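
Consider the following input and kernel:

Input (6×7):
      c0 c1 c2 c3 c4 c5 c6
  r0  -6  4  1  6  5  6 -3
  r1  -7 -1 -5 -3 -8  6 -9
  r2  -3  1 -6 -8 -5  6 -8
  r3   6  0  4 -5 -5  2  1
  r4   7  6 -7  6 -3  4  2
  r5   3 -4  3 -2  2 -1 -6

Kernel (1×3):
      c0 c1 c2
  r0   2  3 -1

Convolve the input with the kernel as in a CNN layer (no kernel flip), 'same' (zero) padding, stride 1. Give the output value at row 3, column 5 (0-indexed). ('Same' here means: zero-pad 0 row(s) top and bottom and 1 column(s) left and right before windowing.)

The receptive field on the zero-padded input at this output position is [-5 2 1]. Elementwise product with the kernel and sum: -5·2 + 2·3 + 1·-1.

-5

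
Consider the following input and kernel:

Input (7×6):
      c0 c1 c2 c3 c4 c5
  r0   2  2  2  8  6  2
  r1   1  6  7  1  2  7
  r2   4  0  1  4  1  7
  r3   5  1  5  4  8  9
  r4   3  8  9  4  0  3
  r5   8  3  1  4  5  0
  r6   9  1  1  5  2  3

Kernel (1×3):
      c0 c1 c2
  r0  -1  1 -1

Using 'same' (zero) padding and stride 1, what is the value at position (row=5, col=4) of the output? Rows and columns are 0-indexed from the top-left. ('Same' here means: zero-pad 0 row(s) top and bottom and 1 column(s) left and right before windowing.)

1

The receptive field on the zero-padded input at this output position is [4 5 0]. Elementwise product with the kernel and sum: 4·-1 + 5·1 + 0·-1.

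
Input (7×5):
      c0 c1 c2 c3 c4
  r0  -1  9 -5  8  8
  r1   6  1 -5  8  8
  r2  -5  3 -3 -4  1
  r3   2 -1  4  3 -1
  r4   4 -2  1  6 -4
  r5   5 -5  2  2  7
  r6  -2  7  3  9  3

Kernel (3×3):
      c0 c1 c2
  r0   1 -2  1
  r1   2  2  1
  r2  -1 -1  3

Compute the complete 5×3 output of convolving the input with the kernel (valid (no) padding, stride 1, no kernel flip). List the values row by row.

-22 15 11
3 21 -36
-7 33 0
19 7 24
15 15 -3

Output[0,0]: The receptive field on the input at this output position is [-1 9 -5 / 6 1 -5 / -5 3 -3]. Elementwise product with the kernel and sum: -1·1 + 9·-2 + -5·1 + 6·2 + 1·2 + -5·1 + -5·-1 + 3·-1 + -3·3.
Output[0,1]: The receptive field on the input at this output position is [9 -5 8 / 1 -5 8 / 3 -3 -4]. Elementwise product with the kernel and sum: 9·1 + -5·-2 + 8·1 + 1·2 + -5·2 + 8·1 + 3·-1 + -3·-1 + -4·3.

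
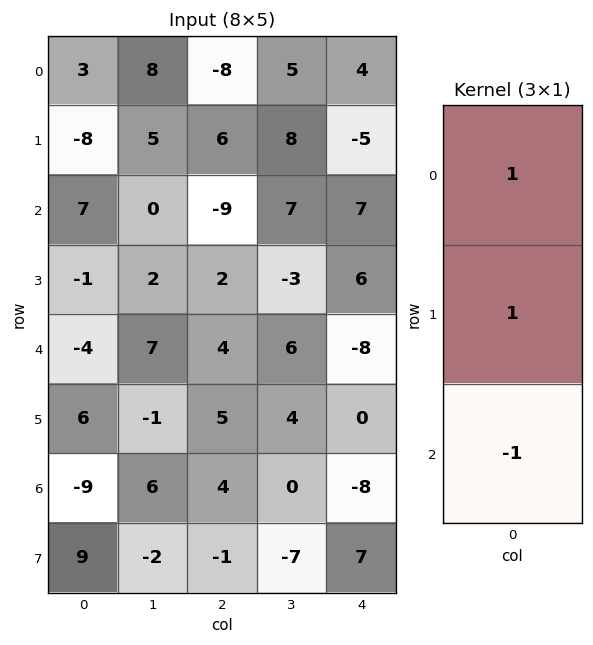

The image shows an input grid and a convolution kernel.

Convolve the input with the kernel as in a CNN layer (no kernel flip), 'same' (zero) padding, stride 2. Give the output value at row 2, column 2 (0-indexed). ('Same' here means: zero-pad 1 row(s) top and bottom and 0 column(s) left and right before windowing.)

The receptive field on the zero-padded input at this output position is [6 / -8 / 0]. Elementwise product with the kernel and sum: 6·1 + -8·1 + 0·-1.

-2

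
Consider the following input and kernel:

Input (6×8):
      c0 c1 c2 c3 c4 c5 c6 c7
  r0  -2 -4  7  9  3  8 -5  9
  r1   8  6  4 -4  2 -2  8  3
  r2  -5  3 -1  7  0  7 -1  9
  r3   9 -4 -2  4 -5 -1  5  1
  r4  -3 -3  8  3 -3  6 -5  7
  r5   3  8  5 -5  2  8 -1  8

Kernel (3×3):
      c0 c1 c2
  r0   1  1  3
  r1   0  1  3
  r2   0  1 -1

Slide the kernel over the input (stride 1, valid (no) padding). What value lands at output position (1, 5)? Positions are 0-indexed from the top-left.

45

The receptive field on the input at this output position is [-2 8 3 / 7 -1 9 / -1 5 1]. Elementwise product with the kernel and sum: -2·1 + 8·1 + 3·3 + -1·1 + 9·3 + 5·1 + 1·-1.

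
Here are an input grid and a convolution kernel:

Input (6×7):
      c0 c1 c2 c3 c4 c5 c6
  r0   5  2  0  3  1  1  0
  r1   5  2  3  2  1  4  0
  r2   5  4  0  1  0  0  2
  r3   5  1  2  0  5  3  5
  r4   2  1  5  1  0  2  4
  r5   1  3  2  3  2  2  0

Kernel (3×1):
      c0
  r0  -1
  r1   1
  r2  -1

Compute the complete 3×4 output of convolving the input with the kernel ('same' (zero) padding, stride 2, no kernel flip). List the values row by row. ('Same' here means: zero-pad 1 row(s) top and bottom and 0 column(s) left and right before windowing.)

0 -3 0 0
-5 -5 -6 -3
-4 1 -7 -1

Output[0,0]: The receptive field on the zero-padded input at this output position is [0 / 5 / 5]. Elementwise product with the kernel and sum: 0·-1 + 5·1 + 5·-1.
Output[0,1]: The receptive field on the zero-padded input at this output position is [0 / 0 / 3]. Elementwise product with the kernel and sum: 0·-1 + 0·1 + 3·-1.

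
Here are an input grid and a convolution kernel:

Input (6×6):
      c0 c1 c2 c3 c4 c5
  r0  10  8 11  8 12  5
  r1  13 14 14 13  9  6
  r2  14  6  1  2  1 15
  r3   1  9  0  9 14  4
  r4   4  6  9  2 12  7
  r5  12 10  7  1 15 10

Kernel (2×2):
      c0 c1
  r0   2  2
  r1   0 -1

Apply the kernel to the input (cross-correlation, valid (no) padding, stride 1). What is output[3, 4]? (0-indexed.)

29

The receptive field on the input at this output position is [14 4 / 12 7]. Elementwise product with the kernel and sum: 14·2 + 4·2 + 7·-1.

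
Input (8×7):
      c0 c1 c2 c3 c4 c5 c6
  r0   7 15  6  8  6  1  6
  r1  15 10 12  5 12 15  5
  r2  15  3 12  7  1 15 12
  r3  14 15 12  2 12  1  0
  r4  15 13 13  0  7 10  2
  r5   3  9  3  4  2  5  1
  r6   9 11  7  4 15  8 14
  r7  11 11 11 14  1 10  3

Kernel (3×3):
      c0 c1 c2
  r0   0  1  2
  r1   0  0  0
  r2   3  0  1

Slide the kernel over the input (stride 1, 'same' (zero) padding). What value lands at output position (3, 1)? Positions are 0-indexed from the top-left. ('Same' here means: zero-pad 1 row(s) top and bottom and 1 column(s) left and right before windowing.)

The receptive field on the zero-padded input at this output position is [15 3 12 / 14 15 12 / 15 13 13]. Elementwise product with the kernel and sum: 3·1 + 12·2 + 15·3 + 13·1.

85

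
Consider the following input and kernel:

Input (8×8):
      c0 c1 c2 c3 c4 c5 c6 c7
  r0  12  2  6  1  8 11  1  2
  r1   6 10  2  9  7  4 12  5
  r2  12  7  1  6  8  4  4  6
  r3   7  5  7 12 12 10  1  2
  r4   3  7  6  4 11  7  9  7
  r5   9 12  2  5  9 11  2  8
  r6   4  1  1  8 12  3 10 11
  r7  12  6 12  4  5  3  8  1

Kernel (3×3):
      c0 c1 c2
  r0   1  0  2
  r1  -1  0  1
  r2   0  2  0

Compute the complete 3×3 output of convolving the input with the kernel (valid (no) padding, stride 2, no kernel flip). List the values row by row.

Output[0,0]: The receptive field on the input at this output position is [12 2 6 / 6 10 2 / 12 7 1]. Elementwise product with the kernel and sum: 12·1 + 6·2 + 6·-1 + 2·1 + 7·2.
Output[0,1]: The receptive field on the input at this output position is [6 1 8 / 2 9 7 / 1 6 8]. Elementwise product with the kernel and sum: 6·1 + 8·2 + 2·-1 + 7·1 + 6·2.

34 39 23
28 30 19
10 51 28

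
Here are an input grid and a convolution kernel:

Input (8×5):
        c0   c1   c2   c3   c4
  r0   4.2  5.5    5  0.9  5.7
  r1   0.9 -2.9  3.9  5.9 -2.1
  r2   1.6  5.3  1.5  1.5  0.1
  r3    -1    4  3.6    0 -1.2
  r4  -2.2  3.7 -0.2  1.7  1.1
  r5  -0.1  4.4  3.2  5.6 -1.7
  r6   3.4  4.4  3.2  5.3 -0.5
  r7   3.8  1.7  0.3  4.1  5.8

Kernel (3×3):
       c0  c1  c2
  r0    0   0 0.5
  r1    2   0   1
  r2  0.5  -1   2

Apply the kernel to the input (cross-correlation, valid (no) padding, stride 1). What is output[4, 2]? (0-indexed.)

The receptive field on the input at this output position is [-0.2 1.7 1.1 / 3.2 5.6 -1.7 / 3.2 5.3 -0.5]. Elementwise product with the kernel and sum: 1.1·0.5 + 3.2·2 + -1.7·1 + 3.2·0.5 + 5.3·-1 + -0.5·2.

0.55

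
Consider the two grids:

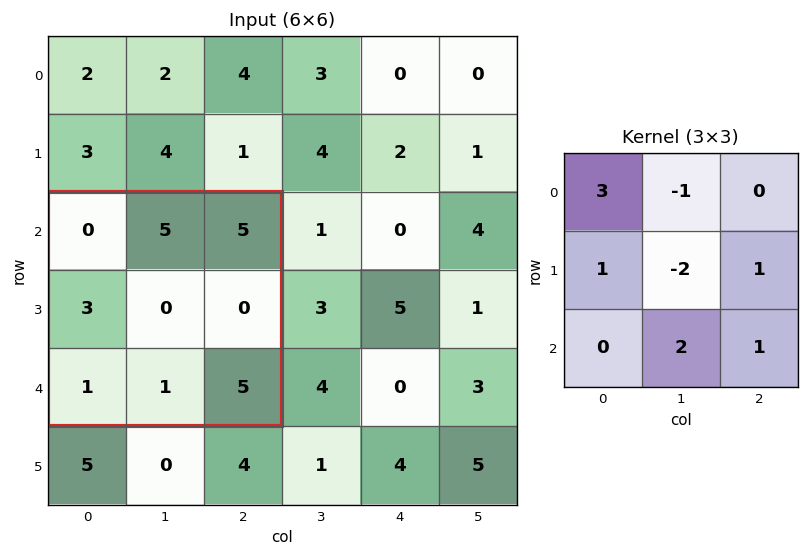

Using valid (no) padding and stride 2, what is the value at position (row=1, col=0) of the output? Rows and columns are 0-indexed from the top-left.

5

The receptive field on the input at this output position is [0 5 5 / 3 0 0 / 1 1 5]. Elementwise product with the kernel and sum: 0·3 + 5·-1 + 3·1 + 0·-2 + 0·1 + 1·2 + 5·1.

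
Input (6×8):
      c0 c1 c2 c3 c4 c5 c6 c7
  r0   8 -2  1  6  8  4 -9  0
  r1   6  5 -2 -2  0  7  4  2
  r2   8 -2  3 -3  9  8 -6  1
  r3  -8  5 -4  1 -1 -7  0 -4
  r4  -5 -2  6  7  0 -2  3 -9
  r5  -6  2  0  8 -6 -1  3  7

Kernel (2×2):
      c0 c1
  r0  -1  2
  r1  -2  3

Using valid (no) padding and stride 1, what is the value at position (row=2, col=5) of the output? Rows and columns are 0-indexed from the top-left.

-6

The receptive field on the input at this output position is [8 -6 / -7 0]. Elementwise product with the kernel and sum: 8·-1 + -6·2 + -7·-2 + 0·3.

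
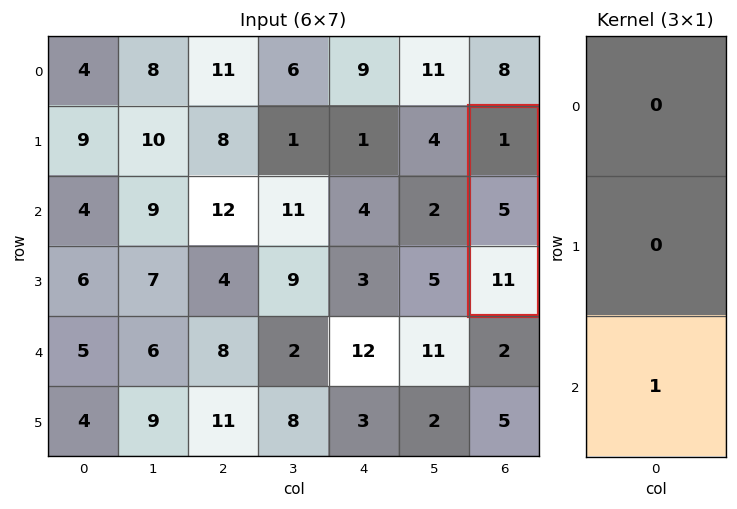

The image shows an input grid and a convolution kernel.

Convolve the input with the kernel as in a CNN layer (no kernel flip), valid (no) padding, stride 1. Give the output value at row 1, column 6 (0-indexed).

The receptive field on the input at this output position is [1 / 5 / 11]. Elementwise product with the kernel and sum: 11·1.

11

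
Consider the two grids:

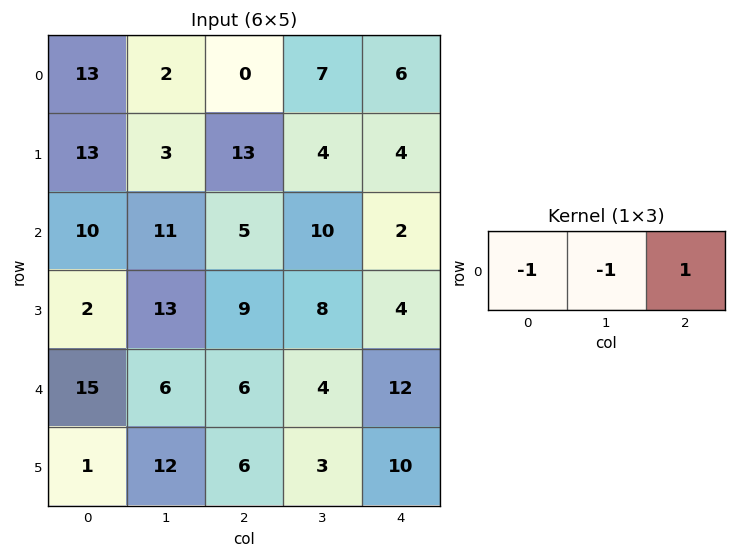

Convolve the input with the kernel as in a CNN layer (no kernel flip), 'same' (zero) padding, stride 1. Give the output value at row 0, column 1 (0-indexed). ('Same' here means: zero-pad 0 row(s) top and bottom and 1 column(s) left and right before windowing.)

The receptive field on the zero-padded input at this output position is [13 2 0]. Elementwise product with the kernel and sum: 13·-1 + 2·-1 + 0·1.

-15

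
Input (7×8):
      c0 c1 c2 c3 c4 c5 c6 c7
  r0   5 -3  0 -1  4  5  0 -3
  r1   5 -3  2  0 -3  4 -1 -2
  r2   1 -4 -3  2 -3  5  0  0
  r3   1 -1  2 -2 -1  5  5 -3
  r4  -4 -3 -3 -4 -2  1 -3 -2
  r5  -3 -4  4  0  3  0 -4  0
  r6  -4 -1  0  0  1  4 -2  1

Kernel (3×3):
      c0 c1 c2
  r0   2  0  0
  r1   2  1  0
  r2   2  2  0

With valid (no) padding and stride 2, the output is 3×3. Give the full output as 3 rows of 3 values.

Output[0,0]: The receptive field on the input at this output position is [5 -3 0 / 5 -3 2 / 1 -4 -3]. Elementwise product with the kernel and sum: 5·2 + 5·2 + -3·1 + 1·2 + -4·2.

11 2 10
-11 -18 -5
-28 2 12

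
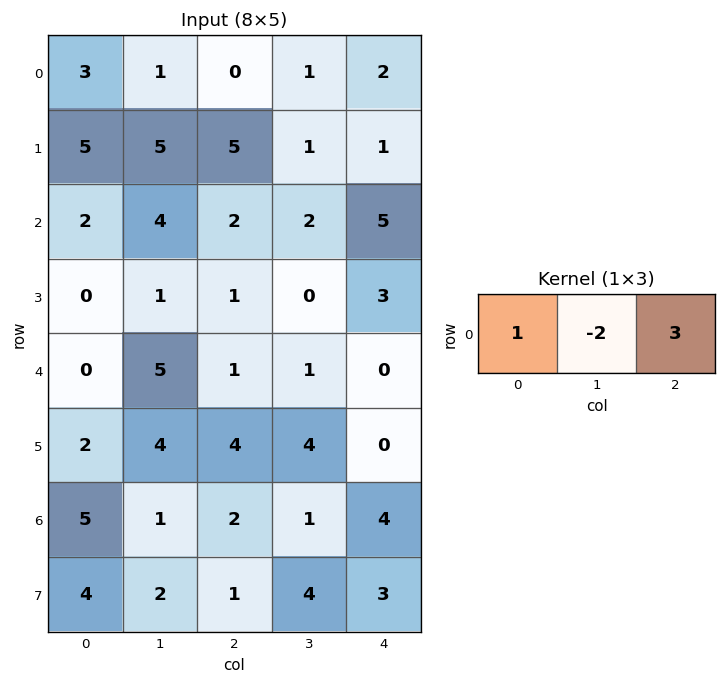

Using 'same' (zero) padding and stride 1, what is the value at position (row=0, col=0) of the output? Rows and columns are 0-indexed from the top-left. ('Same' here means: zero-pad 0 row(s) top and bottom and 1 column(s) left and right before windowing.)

The receptive field on the zero-padded input at this output position is [0 3 1]. Elementwise product with the kernel and sum: 0·1 + 3·-2 + 1·3.

-3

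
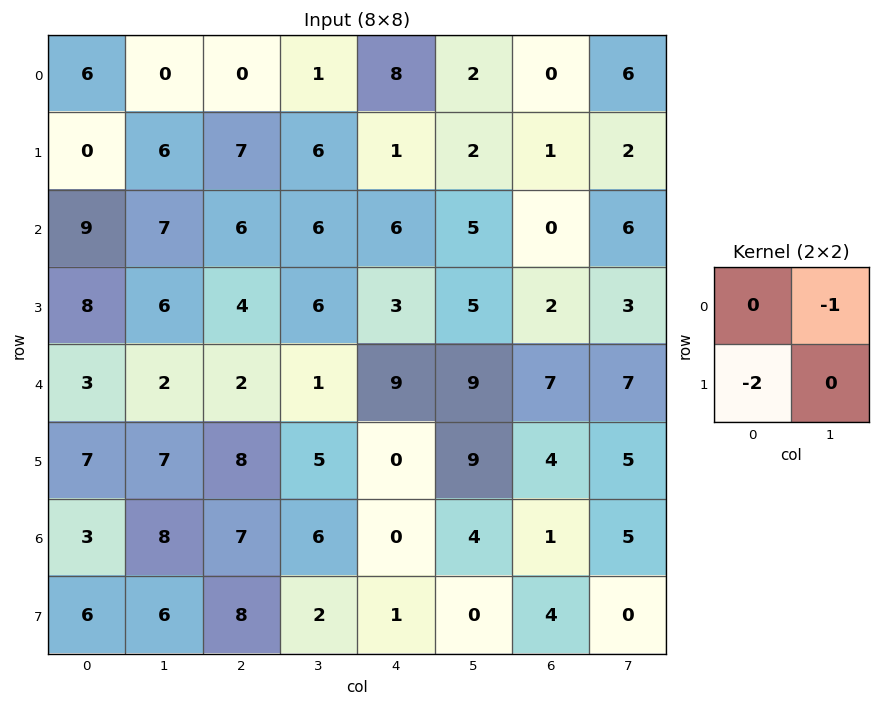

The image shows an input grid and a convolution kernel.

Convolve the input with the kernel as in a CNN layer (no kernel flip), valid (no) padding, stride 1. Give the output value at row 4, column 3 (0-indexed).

-19

The receptive field on the input at this output position is [1 9 / 5 0]. Elementwise product with the kernel and sum: 9·-1 + 5·-2.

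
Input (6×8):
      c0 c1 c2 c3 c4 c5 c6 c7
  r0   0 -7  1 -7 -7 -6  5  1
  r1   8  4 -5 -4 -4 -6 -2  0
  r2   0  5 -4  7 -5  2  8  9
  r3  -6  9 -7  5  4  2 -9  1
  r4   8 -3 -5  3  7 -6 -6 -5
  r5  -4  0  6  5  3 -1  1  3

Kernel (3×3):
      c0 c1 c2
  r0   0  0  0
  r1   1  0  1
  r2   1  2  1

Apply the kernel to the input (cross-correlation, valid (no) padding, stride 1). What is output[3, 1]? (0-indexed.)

The receptive field on the input at this output position is [9 -7 5 / -3 -5 3 / 0 6 5]. Elementwise product with the kernel and sum: -3·1 + 3·1 + 0·1 + 6·2 + 5·1.

17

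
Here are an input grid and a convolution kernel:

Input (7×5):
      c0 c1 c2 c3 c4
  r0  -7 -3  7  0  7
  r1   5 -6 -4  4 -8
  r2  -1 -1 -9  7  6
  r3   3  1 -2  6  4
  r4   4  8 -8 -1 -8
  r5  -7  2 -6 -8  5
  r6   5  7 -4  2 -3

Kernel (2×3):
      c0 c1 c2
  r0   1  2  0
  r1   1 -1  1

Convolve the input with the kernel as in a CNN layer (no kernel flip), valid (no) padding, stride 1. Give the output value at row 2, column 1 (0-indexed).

-10

The receptive field on the input at this output position is [-1 -9 7 / 1 -2 6]. Elementwise product with the kernel and sum: -1·1 + -9·2 + 1·1 + -2·-1 + 6·1.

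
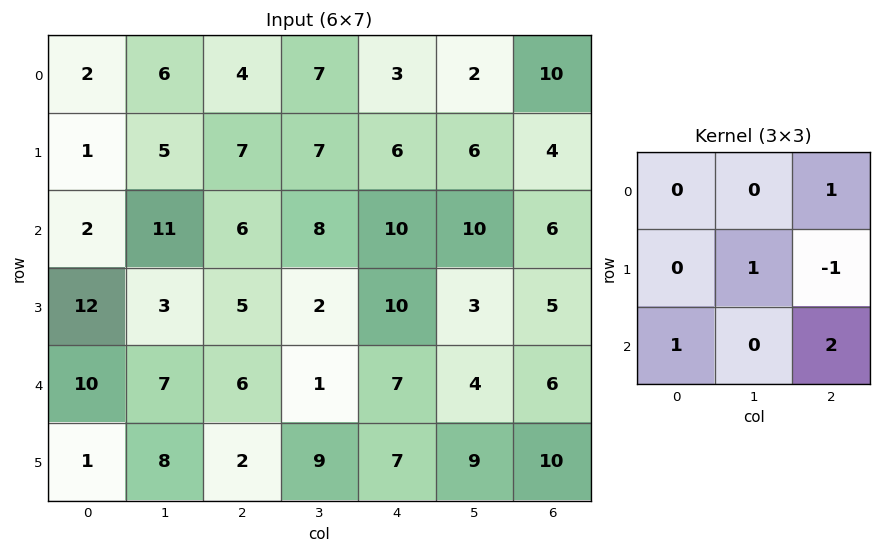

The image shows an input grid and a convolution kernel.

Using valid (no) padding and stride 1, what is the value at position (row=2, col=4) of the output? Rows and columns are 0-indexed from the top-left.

The receptive field on the input at this output position is [10 10 6 / 10 3 5 / 7 4 6]. Elementwise product with the kernel and sum: 6·1 + 3·1 + 5·-1 + 7·1 + 6·2.

23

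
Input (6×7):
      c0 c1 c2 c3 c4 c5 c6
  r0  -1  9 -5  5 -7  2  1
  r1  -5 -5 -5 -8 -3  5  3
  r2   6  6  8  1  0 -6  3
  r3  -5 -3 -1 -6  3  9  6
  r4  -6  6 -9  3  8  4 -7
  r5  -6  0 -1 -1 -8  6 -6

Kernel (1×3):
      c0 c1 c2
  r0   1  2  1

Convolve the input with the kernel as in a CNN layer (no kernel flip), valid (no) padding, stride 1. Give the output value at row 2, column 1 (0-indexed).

23

The receptive field on the input at this output position is [6 8 1]. Elementwise product with the kernel and sum: 6·1 + 8·2 + 1·1.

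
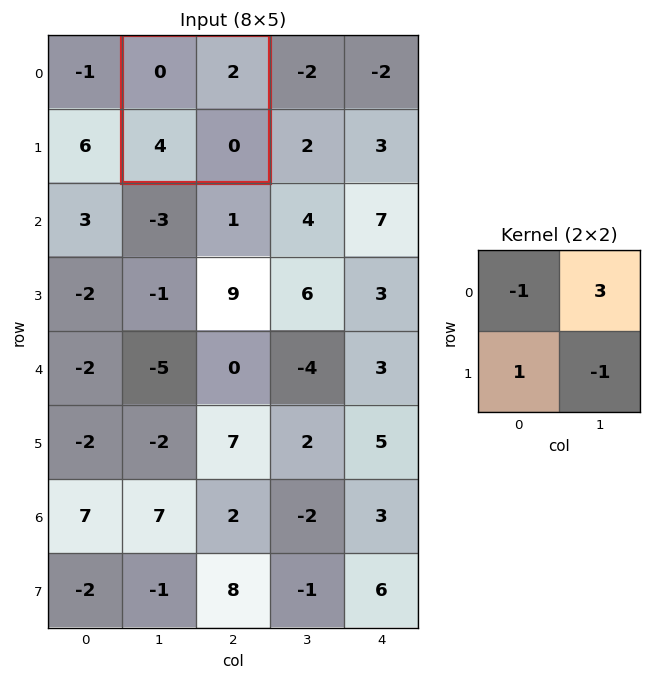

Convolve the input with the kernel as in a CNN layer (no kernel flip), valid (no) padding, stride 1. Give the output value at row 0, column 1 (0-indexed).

The receptive field on the input at this output position is [0 2 / 4 0]. Elementwise product with the kernel and sum: 0·-1 + 2·3 + 4·1 + 0·-1.

10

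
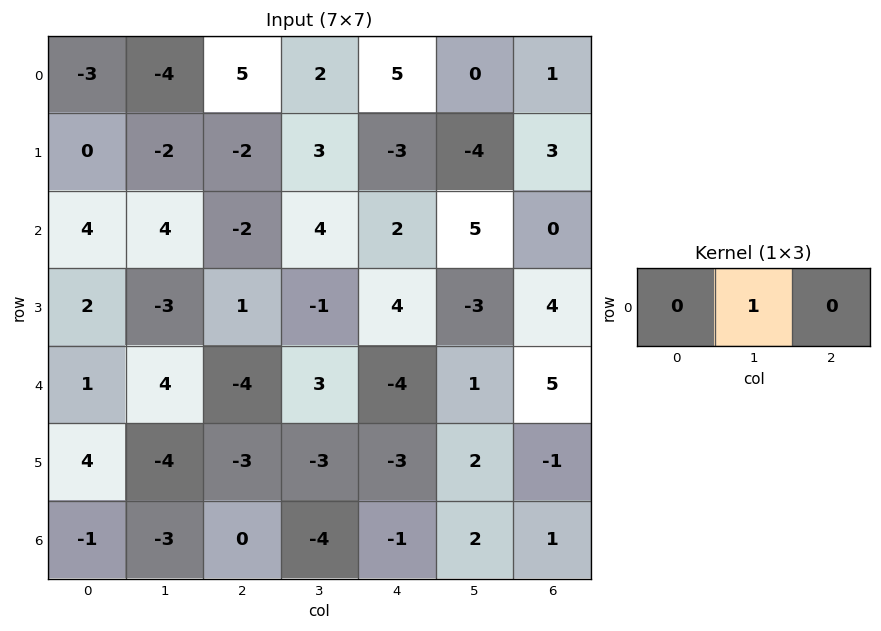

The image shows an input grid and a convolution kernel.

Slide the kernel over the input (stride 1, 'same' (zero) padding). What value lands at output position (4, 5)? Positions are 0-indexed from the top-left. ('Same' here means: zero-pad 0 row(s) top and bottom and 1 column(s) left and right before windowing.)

1

The receptive field on the zero-padded input at this output position is [-4 1 5]. Elementwise product with the kernel and sum: 1·1.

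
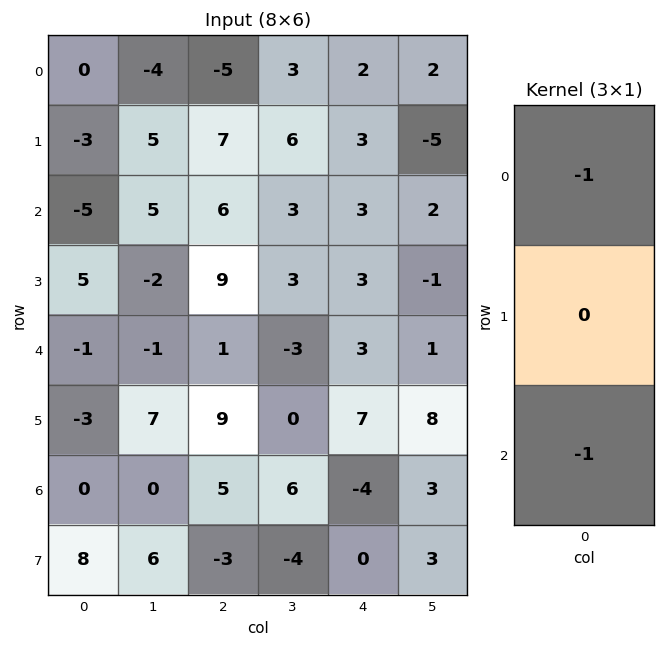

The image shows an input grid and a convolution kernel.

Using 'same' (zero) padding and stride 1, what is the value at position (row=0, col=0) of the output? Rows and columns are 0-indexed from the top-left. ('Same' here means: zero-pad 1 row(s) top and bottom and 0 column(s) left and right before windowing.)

3

The receptive field on the zero-padded input at this output position is [0 / 0 / -3]. Elementwise product with the kernel and sum: 0·-1 + -3·-1.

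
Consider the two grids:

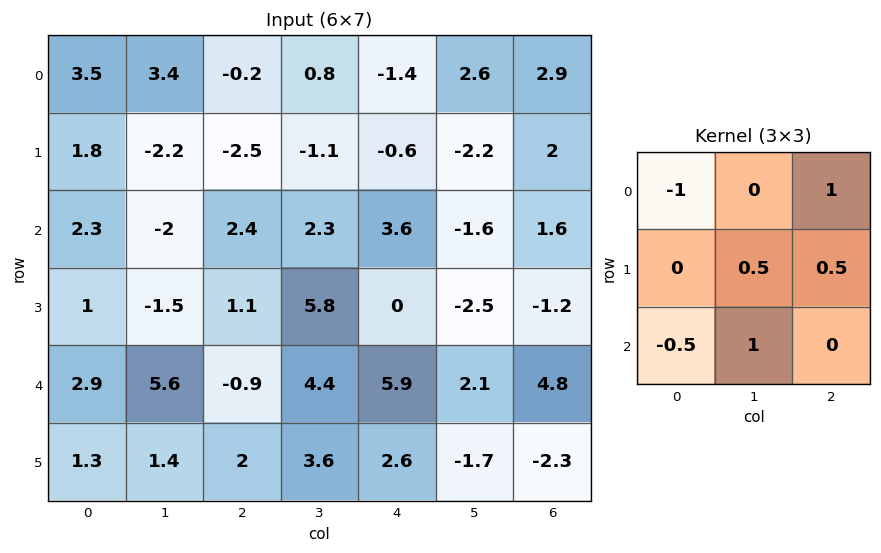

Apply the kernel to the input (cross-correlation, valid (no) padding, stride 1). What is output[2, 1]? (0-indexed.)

The receptive field on the input at this output position is [-2 2.4 2.3 / -1.5 1.1 5.8 / 5.6 -0.9 4.4]. Elementwise product with the kernel and sum: -2·-1 + 2.3·1 + 1.1·0.5 + 5.8·0.5 + 5.6·-0.5 + -0.9·1.

4.05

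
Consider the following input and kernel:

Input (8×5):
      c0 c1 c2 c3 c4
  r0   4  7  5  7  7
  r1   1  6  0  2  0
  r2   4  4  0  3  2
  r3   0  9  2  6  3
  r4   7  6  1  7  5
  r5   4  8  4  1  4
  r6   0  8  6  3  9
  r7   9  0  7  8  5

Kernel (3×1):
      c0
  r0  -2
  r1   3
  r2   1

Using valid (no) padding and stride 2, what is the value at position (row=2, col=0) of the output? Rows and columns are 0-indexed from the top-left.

-2

The receptive field on the input at this output position is [7 / 4 / 0]. Elementwise product with the kernel and sum: 7·-2 + 4·3 + 0·1.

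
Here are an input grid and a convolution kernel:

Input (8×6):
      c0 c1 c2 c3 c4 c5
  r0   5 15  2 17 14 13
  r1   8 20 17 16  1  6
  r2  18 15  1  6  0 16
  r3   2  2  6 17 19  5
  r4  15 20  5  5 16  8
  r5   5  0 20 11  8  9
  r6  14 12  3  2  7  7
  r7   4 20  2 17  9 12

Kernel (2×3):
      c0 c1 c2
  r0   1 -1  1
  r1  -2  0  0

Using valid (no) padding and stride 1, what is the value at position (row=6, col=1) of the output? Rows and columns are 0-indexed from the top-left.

The receptive field on the input at this output position is [12 3 2 / 20 2 17]. Elementwise product with the kernel and sum: 12·1 + 3·-1 + 2·1 + 20·-2.

-29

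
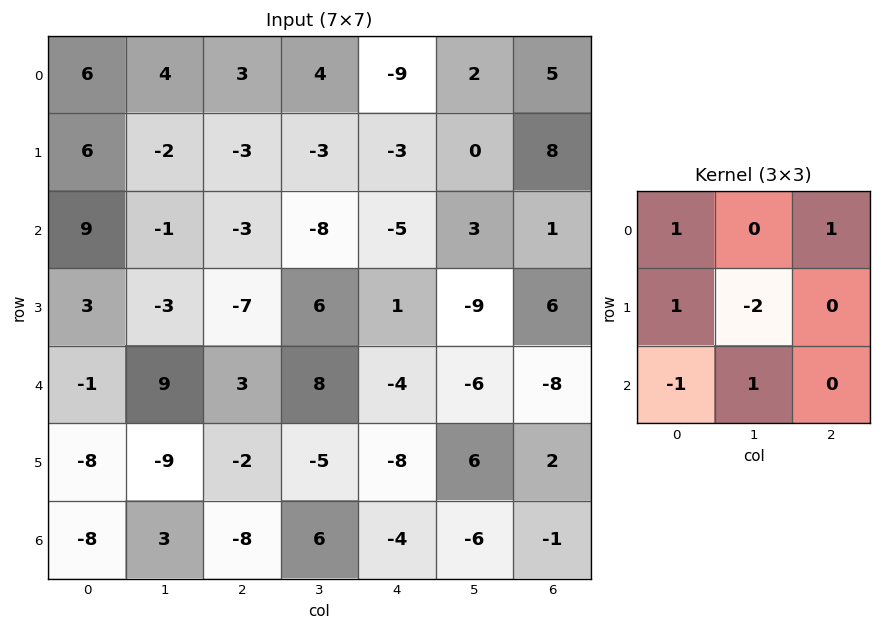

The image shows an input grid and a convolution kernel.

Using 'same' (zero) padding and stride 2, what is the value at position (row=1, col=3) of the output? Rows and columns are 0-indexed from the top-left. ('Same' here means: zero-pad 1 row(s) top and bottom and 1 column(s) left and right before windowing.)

16

The receptive field on the zero-padded input at this output position is [0 8 0 / 3 1 0 / -9 6 0]. Elementwise product with the kernel and sum: 0·1 + 0·1 + 3·1 + 1·-2 + -9·-1 + 6·1.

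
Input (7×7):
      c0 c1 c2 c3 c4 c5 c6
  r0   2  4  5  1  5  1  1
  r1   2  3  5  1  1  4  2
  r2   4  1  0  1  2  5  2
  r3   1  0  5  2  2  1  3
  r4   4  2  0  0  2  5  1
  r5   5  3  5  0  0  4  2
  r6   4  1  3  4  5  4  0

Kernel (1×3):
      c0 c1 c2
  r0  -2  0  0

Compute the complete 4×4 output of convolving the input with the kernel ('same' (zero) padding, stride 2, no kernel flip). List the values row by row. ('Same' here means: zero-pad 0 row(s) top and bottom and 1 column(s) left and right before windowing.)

0 -8 -2 -2
0 -2 -2 -10
0 -4 0 -10
0 -2 -8 -8

Output[0,0]: The receptive field on the zero-padded input at this output position is [0 2 4]. Elementwise product with the kernel and sum: 0·-2.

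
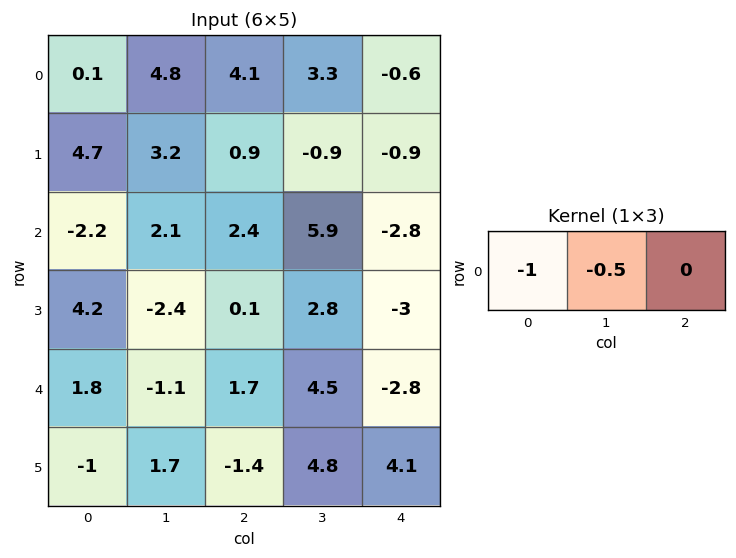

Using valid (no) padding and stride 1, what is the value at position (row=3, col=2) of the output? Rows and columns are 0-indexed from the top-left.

The receptive field on the input at this output position is [0.1 2.8 -3]. Elementwise product with the kernel and sum: 0.1·-1 + 2.8·-0.5.

-1.5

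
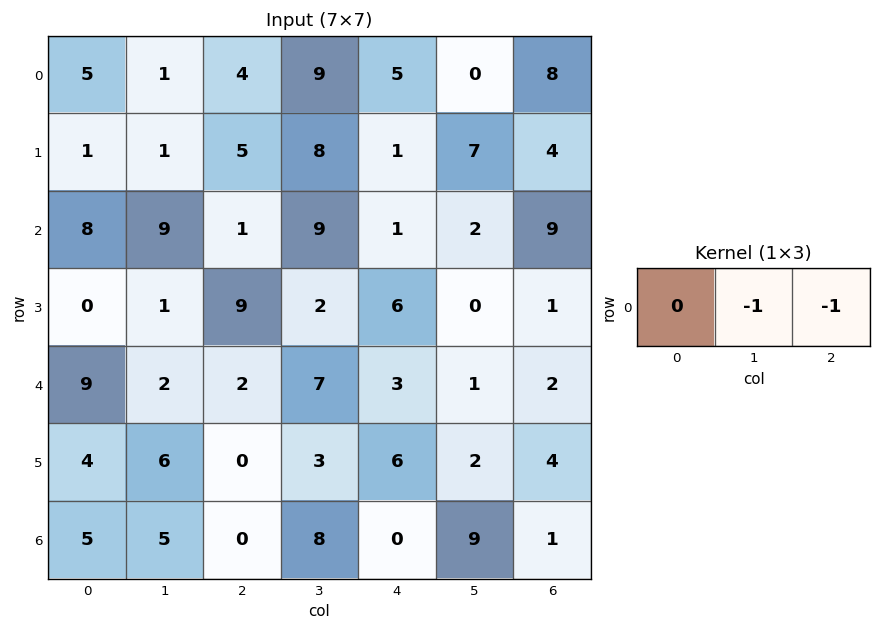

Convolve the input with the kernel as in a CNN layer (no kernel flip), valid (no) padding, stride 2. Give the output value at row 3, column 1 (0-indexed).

The receptive field on the input at this output position is [0 8 0]. Elementwise product with the kernel and sum: 8·-1 + 0·-1.

-8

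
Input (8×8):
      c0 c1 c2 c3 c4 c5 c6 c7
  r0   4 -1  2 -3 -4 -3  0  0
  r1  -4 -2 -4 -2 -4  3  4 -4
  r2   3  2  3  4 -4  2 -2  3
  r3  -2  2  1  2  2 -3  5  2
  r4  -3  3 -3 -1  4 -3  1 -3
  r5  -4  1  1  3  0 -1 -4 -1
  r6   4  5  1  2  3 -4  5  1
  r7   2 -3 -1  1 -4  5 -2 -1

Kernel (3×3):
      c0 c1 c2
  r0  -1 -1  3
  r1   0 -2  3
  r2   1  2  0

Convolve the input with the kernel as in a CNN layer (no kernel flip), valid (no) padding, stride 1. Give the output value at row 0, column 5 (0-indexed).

-19

The receptive field on the input at this output position is [-3 0 0 / 3 4 -4 / 2 -2 3]. Elementwise product with the kernel and sum: -3·-1 + 0·-1 + 0·3 + 4·-2 + -4·3 + 2·1 + -2·2.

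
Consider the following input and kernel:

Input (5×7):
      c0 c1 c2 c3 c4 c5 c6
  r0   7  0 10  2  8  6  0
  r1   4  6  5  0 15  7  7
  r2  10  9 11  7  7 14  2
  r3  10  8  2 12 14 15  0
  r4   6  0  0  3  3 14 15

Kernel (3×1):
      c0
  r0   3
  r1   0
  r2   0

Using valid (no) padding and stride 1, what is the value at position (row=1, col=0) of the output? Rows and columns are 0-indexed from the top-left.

The receptive field on the input at this output position is [4 / 10 / 10]. Elementwise product with the kernel and sum: 4·3.

12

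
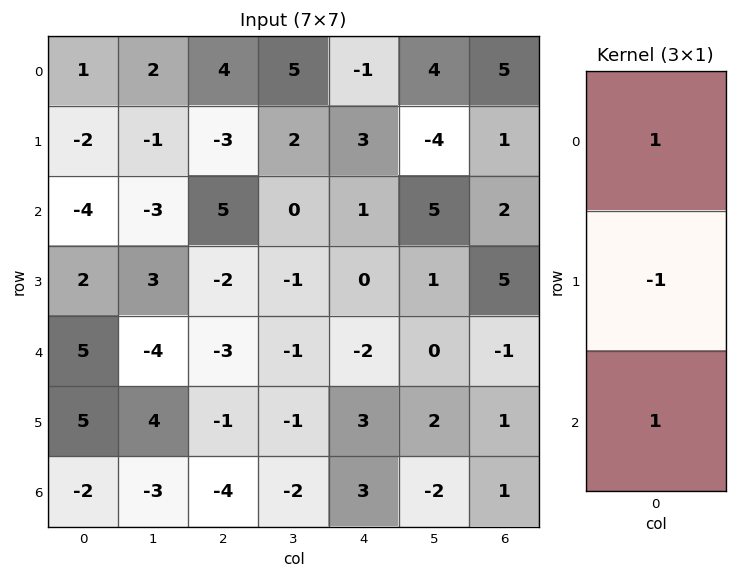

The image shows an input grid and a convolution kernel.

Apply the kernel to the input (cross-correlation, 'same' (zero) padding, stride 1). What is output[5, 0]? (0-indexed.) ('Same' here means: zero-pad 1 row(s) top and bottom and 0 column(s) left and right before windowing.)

-2

The receptive field on the zero-padded input at this output position is [5 / 5 / -2]. Elementwise product with the kernel and sum: 5·1 + 5·-1 + -2·1.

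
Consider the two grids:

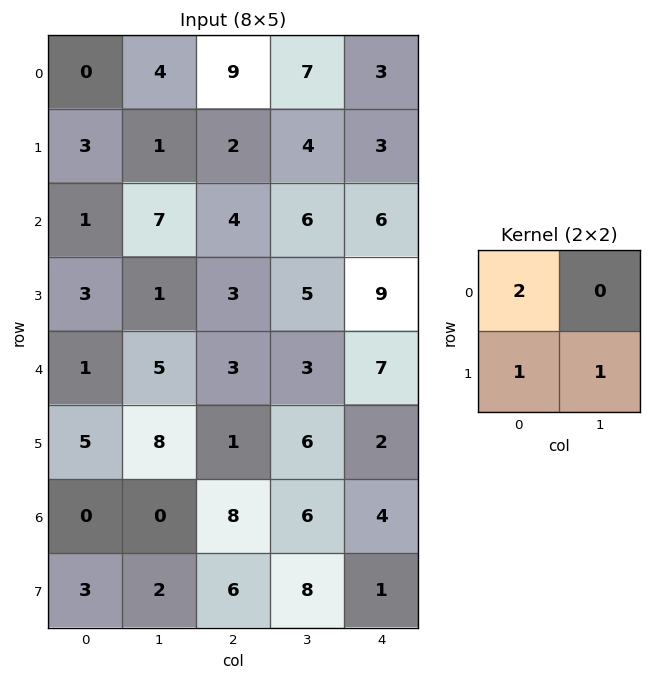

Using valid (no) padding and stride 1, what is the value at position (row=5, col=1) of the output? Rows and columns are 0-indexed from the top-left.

The receptive field on the input at this output position is [8 1 / 0 8]. Elementwise product with the kernel and sum: 8·2 + 0·1 + 8·1.

24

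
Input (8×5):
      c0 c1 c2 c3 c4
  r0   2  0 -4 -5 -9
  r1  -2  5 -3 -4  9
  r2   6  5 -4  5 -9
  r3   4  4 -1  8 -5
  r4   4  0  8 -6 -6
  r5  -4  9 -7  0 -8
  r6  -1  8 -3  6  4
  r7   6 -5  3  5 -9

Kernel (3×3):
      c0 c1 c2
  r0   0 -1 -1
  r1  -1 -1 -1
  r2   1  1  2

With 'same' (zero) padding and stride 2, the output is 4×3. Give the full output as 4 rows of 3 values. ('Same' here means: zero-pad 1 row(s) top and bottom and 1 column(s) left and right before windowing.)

6 3 19
-2 20 -2
2 -7 9
-16 4 -6

Output[0,0]: The receptive field on the zero-padded input at this output position is [0 0 0 / 0 2 0 / 0 -2 5]. Elementwise product with the kernel and sum: 0·-1 + 0·-1 + 0·-1 + 2·-1 + 0·-1 + 0·1 + -2·1 + 5·2.
Output[0,1]: The receptive field on the zero-padded input at this output position is [0 0 0 / 0 -4 -5 / 5 -3 -4]. Elementwise product with the kernel and sum: 0·-1 + 0·-1 + 0·-1 + -4·-1 + -5·-1 + 5·1 + -3·1 + -4·2.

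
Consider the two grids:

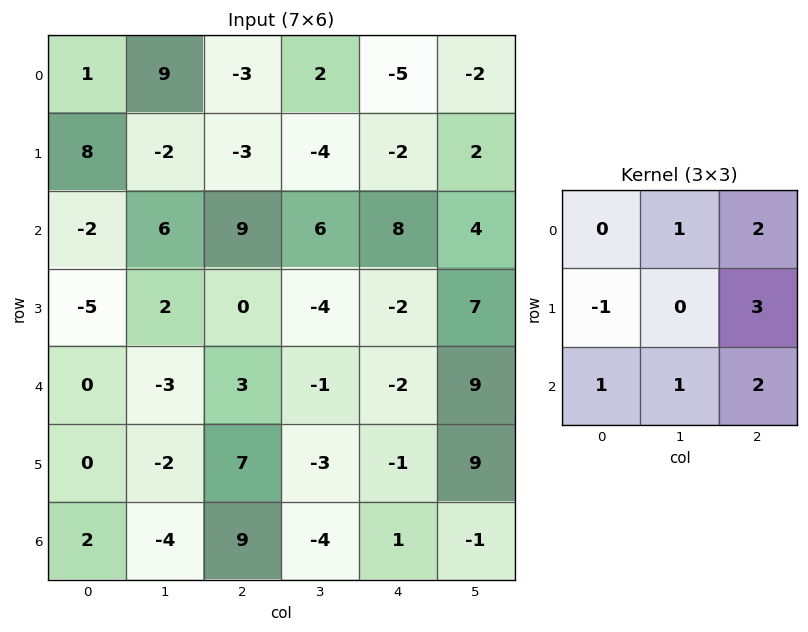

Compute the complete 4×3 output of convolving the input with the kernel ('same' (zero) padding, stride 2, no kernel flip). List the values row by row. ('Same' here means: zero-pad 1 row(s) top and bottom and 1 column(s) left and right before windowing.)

31 -16 -10
21 -5 16
-14 -9 54
-16 -7 18

Output[0,0]: The receptive field on the zero-padded input at this output position is [0 0 0 / 0 1 9 / 0 8 -2]. Elementwise product with the kernel and sum: 0·1 + 0·2 + 0·-1 + 9·3 + 0·1 + 8·1 + -2·2.
Output[0,1]: The receptive field on the zero-padded input at this output position is [0 0 0 / 9 -3 2 / -2 -3 -4]. Elementwise product with the kernel and sum: 0·1 + 0·2 + 9·-1 + 2·3 + -2·1 + -3·1 + -4·2.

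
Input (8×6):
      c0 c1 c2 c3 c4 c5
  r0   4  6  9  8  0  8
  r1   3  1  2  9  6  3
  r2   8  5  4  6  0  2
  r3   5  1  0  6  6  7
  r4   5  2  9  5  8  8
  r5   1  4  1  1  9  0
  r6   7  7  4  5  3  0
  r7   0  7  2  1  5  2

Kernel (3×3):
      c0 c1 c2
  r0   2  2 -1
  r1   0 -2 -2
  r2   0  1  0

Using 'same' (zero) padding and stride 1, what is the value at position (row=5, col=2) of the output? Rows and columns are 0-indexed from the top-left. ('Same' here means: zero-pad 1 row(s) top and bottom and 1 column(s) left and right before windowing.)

17

The receptive field on the zero-padded input at this output position is [2 9 5 / 4 1 1 / 7 4 5]. Elementwise product with the kernel and sum: 2·2 + 9·2 + 5·-1 + 1·-2 + 1·-2 + 4·1.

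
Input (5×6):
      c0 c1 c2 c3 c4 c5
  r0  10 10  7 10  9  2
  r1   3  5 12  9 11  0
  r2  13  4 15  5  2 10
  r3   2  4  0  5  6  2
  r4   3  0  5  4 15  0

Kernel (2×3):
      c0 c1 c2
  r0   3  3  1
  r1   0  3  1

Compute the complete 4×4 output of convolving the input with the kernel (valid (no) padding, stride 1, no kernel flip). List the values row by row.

94 106 98 92
63 110 91 76
78 67 83 51
23 36 48 80

Output[0,0]: The receptive field on the input at this output position is [10 10 7 / 3 5 12]. Elementwise product with the kernel and sum: 10·3 + 10·3 + 7·1 + 5·3 + 12·1.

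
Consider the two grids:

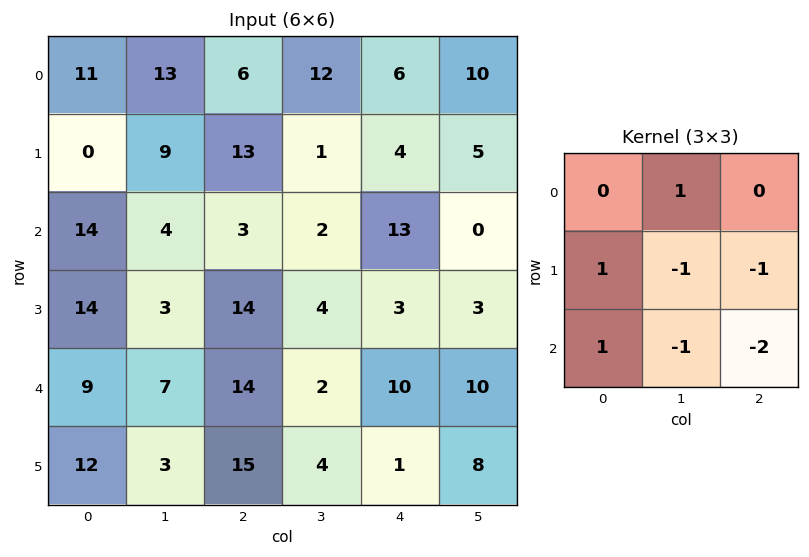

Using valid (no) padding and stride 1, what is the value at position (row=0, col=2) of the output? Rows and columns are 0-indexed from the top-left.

-5

The receptive field on the input at this output position is [6 12 6 / 13 1 4 / 3 2 13]. Elementwise product with the kernel and sum: 12·1 + 13·1 + 1·-1 + 4·-1 + 3·1 + 2·-1 + 13·-2.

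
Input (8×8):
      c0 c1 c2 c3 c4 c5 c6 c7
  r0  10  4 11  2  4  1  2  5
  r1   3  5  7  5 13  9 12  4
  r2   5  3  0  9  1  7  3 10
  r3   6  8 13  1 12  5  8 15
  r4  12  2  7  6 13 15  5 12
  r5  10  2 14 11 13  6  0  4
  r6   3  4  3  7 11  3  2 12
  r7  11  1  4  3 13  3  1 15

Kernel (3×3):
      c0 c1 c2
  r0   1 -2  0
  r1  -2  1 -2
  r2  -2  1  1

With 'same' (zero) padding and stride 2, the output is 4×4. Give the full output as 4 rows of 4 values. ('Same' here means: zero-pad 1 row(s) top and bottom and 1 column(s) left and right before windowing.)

Output[0,0]: The receptive field on the zero-padded input at this output position is [0 0 0 / 0 10 4 / 0 3 5]. Elementwise product with the kernel and sum: 0·1 + 0·-2 + 0·-2 + 10·1 + 4·-2 + 0·-2 + 3·1 + 5·1.
Output[0,1]: The receptive field on the zero-padded input at this output position is [0 0 0 / 4 11 2 / 5 7 5]. Elementwise product with the kernel and sum: 0·1 + 0·-2 + 4·-2 + 11·1 + 2·-2 + 5·-2 + 7·1 + 5·1.

10 1 10 -12
7 -35 -37 -33
8 -6 -55 -68
-13 -40 -14 -12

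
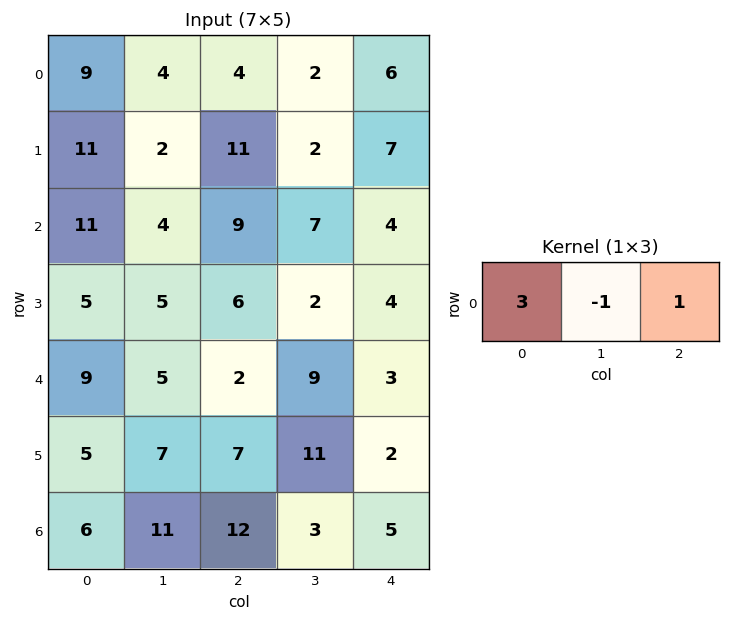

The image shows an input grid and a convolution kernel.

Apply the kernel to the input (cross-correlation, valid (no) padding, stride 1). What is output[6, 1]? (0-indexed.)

24

The receptive field on the input at this output position is [11 12 3]. Elementwise product with the kernel and sum: 11·3 + 12·-1 + 3·1.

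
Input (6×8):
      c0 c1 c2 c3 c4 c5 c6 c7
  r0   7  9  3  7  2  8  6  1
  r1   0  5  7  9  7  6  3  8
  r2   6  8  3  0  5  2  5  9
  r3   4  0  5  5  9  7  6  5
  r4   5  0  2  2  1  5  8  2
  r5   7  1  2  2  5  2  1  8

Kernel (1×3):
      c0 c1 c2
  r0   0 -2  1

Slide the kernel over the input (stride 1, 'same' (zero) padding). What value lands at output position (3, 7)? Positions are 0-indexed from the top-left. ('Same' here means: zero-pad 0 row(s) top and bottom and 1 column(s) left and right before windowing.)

The receptive field on the zero-padded input at this output position is [6 5 0]. Elementwise product with the kernel and sum: 5·-2 + 0·1.

-10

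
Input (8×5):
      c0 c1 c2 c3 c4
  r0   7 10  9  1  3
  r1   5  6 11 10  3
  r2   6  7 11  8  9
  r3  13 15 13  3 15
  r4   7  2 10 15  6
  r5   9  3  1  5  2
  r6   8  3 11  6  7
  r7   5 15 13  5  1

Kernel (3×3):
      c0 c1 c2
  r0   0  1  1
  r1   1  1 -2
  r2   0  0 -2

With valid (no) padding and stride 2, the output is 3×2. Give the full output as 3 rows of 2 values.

-14 1
0 -9
0 9

Output[0,0]: The receptive field on the input at this output position is [7 10 9 / 5 6 11 / 6 7 11]. Elementwise product with the kernel and sum: 10·1 + 9·1 + 5·1 + 6·1 + 11·-2 + 11·-2.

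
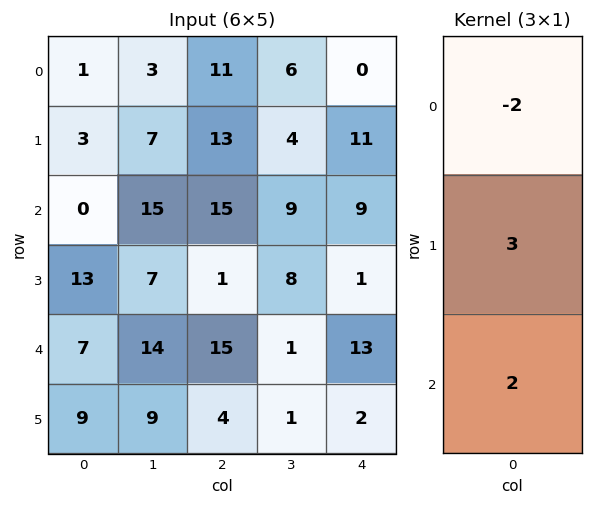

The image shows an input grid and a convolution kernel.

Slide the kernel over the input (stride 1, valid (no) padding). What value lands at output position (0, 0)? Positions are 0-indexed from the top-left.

The receptive field on the input at this output position is [1 / 3 / 0]. Elementwise product with the kernel and sum: 1·-2 + 3·3 + 0·2.

7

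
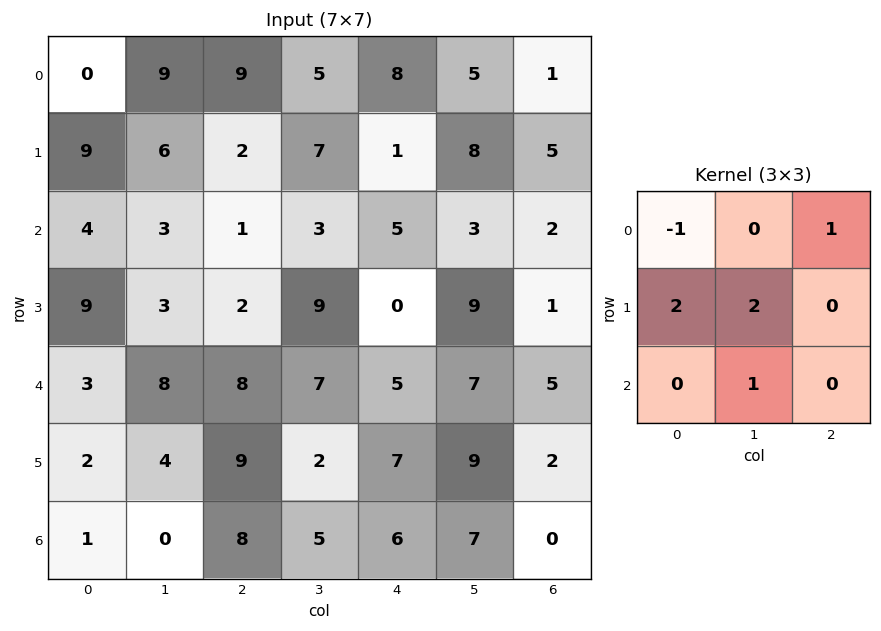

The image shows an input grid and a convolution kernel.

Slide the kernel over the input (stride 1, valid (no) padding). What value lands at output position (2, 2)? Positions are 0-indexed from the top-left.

33

The receptive field on the input at this output position is [1 3 5 / 2 9 0 / 8 7 5]. Elementwise product with the kernel and sum: 1·-1 + 5·1 + 2·2 + 9·2 + 7·1.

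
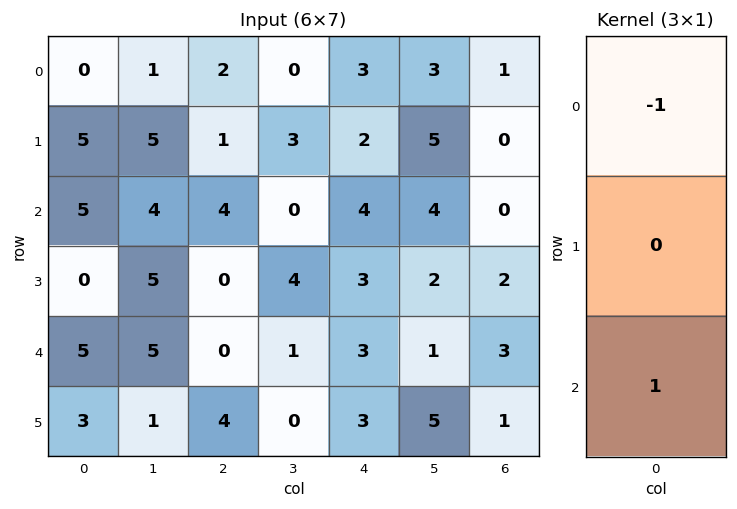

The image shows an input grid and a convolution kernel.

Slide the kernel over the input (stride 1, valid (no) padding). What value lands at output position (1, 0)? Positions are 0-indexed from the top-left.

The receptive field on the input at this output position is [5 / 5 / 0]. Elementwise product with the kernel and sum: 5·-1 + 0·1.

-5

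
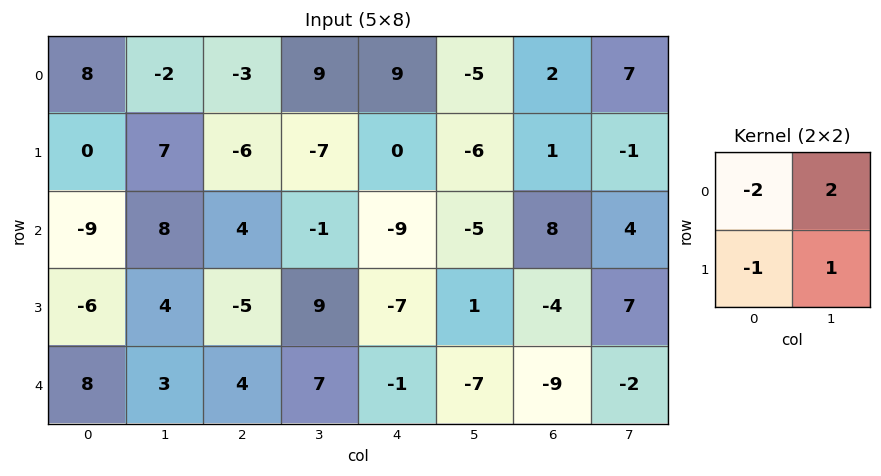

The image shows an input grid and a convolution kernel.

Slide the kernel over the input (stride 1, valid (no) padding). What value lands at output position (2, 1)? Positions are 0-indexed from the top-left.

The receptive field on the input at this output position is [8 4 / 4 -5]. Elementwise product with the kernel and sum: 8·-2 + 4·2 + 4·-1 + -5·1.

-17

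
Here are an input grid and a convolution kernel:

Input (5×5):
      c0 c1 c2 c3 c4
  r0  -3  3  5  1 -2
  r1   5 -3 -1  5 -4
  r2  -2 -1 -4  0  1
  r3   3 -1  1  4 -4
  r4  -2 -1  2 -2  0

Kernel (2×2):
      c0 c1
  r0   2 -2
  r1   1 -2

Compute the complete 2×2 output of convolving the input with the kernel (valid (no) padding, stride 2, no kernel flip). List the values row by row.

Output[0,0]: The receptive field on the input at this output position is [-3 3 / 5 -3]. Elementwise product with the kernel and sum: -3·2 + 3·-2 + 5·1 + -3·-2.
Output[0,1]: The receptive field on the input at this output position is [5 1 / -1 5]. Elementwise product with the kernel and sum: 5·2 + 1·-2 + -1·1 + 5·-2.

-1 -3
3 -15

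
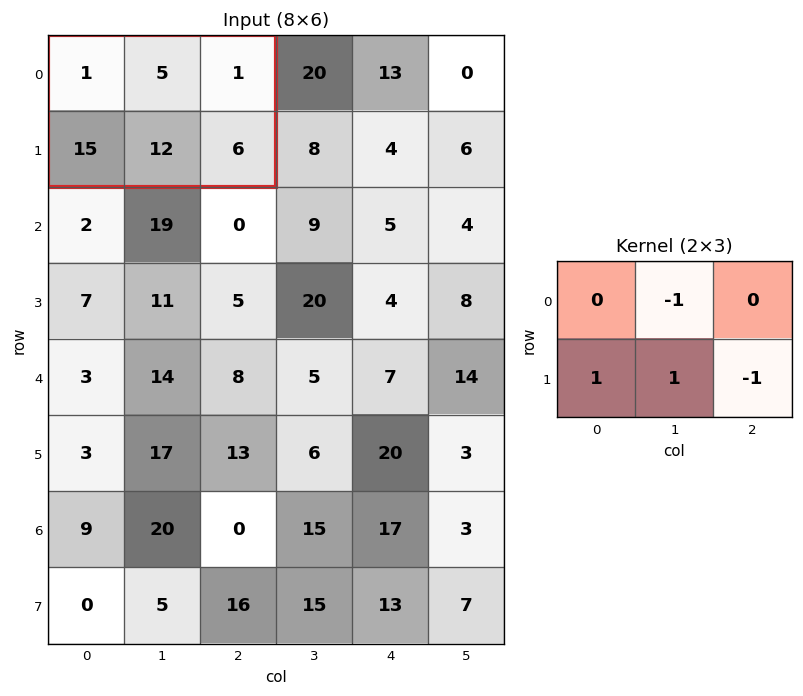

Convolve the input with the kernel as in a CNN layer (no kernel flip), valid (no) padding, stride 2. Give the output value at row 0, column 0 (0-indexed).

The receptive field on the input at this output position is [1 5 1 / 15 12 6]. Elementwise product with the kernel and sum: 5·-1 + 15·1 + 12·1 + 6·-1.

16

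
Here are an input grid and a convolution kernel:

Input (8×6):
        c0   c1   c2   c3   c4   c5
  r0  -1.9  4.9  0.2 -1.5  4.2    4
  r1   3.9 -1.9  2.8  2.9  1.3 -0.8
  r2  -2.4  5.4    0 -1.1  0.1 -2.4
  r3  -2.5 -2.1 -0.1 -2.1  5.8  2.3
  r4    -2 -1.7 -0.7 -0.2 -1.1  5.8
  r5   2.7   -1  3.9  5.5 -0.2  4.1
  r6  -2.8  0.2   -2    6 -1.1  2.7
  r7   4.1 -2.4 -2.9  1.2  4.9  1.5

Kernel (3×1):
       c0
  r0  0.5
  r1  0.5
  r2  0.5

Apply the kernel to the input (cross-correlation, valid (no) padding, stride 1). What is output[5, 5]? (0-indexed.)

4.15

The receptive field on the input at this output position is [4.1 / 2.7 / 1.5]. Elementwise product with the kernel and sum: 4.1·0.5 + 2.7·0.5 + 1.5·0.5.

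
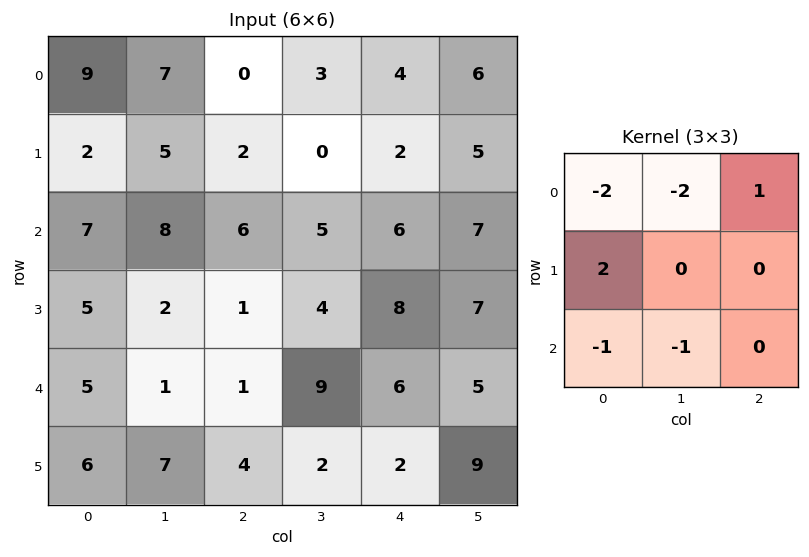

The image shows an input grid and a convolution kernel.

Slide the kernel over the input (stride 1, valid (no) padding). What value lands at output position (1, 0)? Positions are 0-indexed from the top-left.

-5

The receptive field on the input at this output position is [2 5 2 / 7 8 6 / 5 2 1]. Elementwise product with the kernel and sum: 2·-2 + 5·-2 + 2·1 + 7·2 + 5·-1 + 2·-1.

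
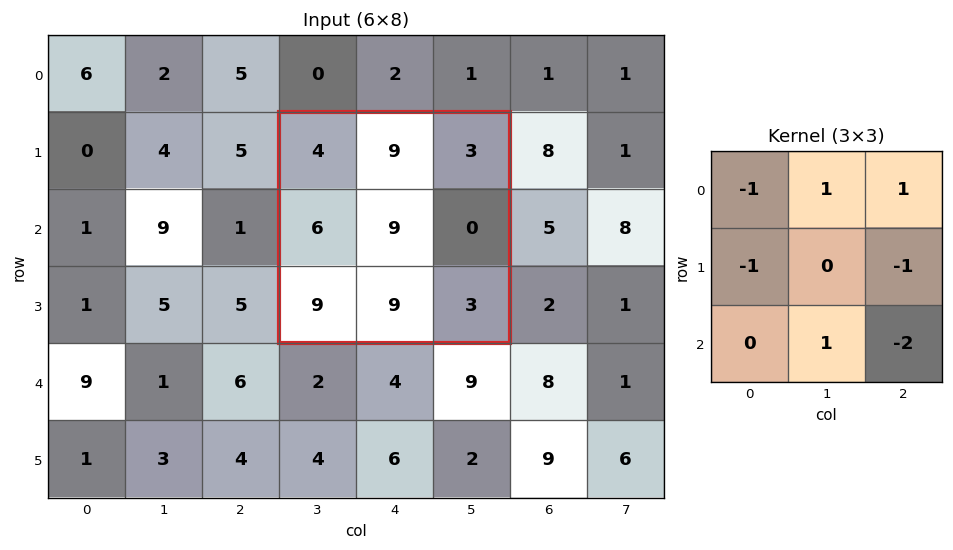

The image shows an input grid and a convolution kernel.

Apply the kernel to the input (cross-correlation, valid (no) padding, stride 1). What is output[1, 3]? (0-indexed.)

5

The receptive field on the input at this output position is [4 9 3 / 6 9 0 / 9 9 3]. Elementwise product with the kernel and sum: 4·-1 + 9·1 + 3·1 + 6·-1 + 0·-1 + 9·1 + 3·-2.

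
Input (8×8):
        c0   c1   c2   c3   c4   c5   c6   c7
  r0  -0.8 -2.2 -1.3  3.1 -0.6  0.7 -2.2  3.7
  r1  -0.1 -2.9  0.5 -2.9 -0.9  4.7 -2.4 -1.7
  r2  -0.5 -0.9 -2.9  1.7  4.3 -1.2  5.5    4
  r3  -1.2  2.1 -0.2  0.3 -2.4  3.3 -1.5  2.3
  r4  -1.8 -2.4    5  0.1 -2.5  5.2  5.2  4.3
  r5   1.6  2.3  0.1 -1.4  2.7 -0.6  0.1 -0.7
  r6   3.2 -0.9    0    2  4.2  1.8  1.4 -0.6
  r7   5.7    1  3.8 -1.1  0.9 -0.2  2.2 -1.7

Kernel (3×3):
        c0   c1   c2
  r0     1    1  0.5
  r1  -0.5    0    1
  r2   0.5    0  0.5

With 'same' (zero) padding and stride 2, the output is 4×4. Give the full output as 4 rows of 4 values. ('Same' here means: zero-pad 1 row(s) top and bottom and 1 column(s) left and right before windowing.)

-3.65 1.3 0.05 4.85
-1.4 -0.5 -1.7 8.85
-1.4 3.8 3.7 4
2.35 4.1 1.15 -3.3

Output[0,0]: The receptive field on the zero-padded input at this output position is [0 0 0 / 0 -0.8 -2.2 / 0 -0.1 -2.9]. Elementwise product with the kernel and sum: 0·1 + 0·1 + 0·0.5 + 0·-0.5 + -2.2·1 + 0·0.5 + -2.9·0.5.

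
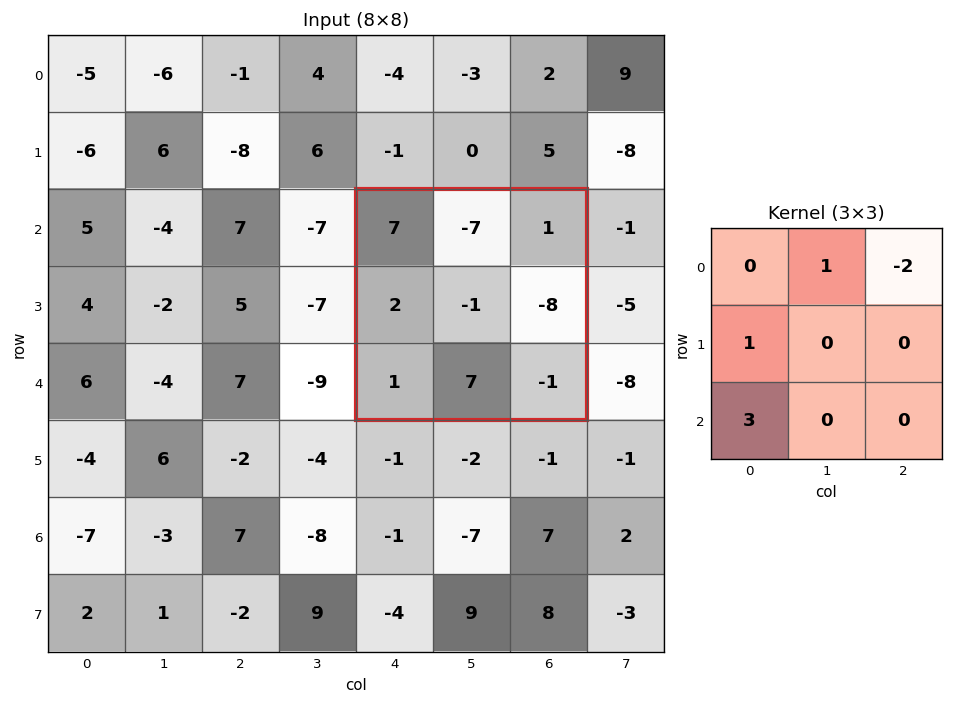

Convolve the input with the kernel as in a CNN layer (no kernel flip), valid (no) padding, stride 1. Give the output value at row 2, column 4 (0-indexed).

-4

The receptive field on the input at this output position is [7 -7 1 / 2 -1 -8 / 1 7 -1]. Elementwise product with the kernel and sum: -7·1 + 1·-2 + 2·1 + 1·3.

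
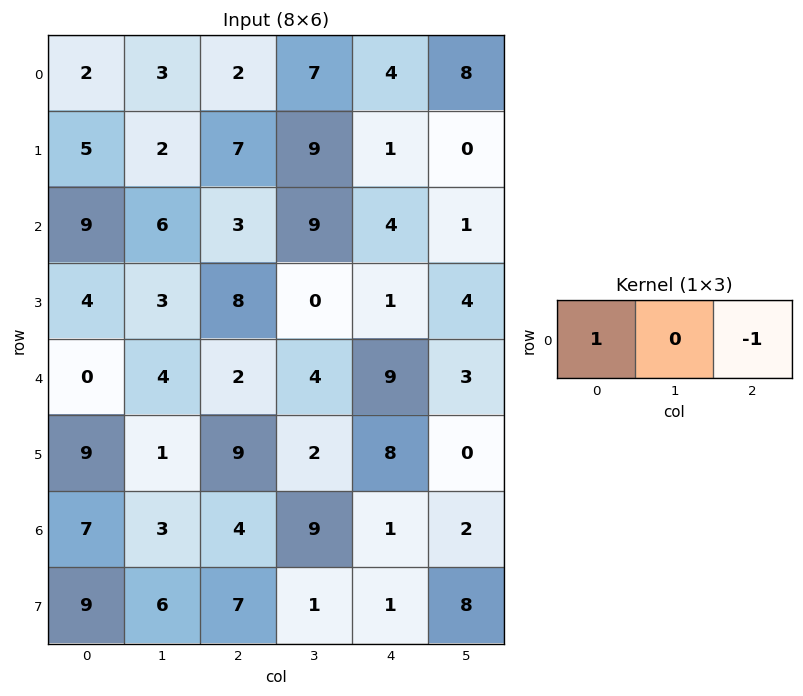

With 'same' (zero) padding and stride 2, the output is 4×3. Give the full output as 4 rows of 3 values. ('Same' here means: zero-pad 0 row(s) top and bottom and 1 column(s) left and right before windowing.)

Output[0,0]: The receptive field on the zero-padded input at this output position is [0 2 3]. Elementwise product with the kernel and sum: 0·1 + 3·-1.

-3 -4 -1
-6 -3 8
-4 0 1
-3 -6 7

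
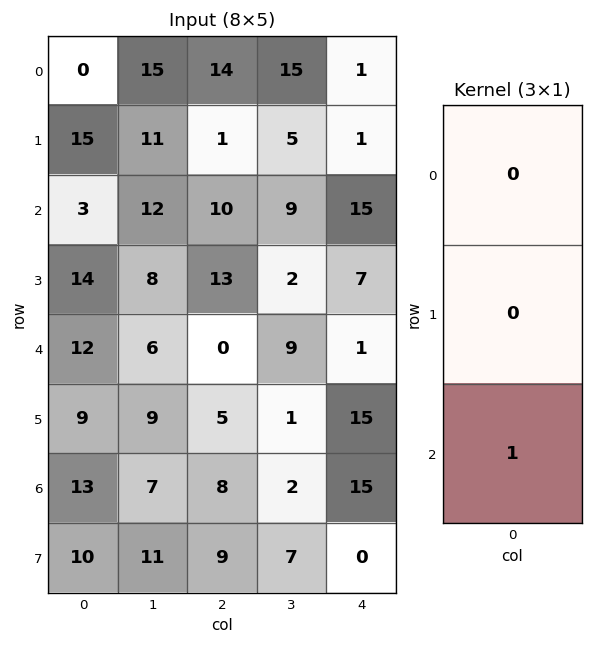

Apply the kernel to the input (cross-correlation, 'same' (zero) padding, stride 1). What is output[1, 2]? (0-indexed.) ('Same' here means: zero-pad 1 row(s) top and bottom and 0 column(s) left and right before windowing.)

10

The receptive field on the zero-padded input at this output position is [14 / 1 / 10]. Elementwise product with the kernel and sum: 10·1.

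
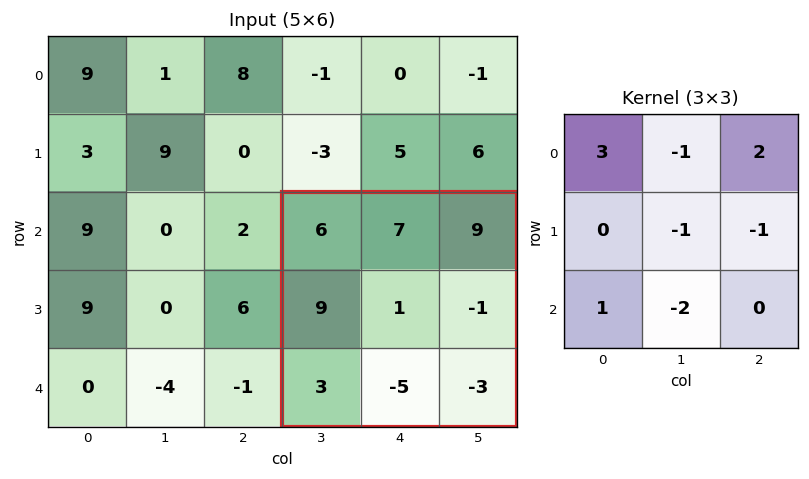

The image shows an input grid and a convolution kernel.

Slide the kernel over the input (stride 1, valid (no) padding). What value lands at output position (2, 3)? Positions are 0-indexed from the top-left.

42

The receptive field on the input at this output position is [6 7 9 / 9 1 -1 / 3 -5 -3]. Elementwise product with the kernel and sum: 6·3 + 7·-1 + 9·2 + 1·-1 + -1·-1 + 3·1 + -5·-2.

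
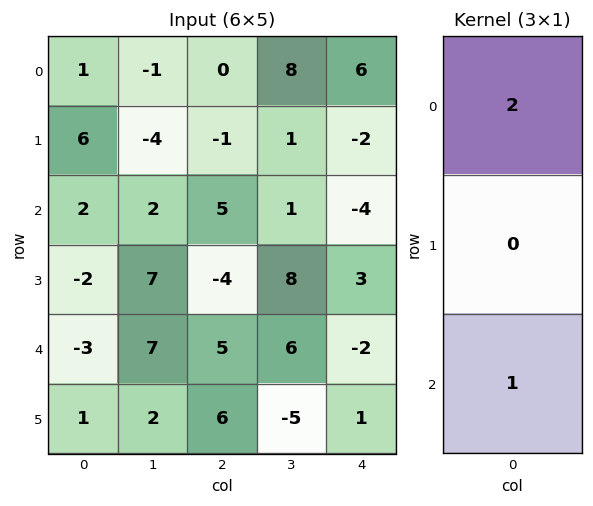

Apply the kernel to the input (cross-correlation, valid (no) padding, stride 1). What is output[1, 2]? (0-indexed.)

The receptive field on the input at this output position is [-1 / 5 / -4]. Elementwise product with the kernel and sum: -1·2 + -4·1.

-6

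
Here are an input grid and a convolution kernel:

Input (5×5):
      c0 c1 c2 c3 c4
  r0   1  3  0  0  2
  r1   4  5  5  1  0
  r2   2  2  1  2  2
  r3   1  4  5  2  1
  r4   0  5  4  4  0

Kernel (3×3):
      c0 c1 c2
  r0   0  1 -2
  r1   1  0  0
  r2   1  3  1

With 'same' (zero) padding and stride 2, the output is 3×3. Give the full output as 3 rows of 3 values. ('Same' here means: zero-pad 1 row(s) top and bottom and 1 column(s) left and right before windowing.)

Output[0,0]: The receptive field on the zero-padded input at this output position is [0 0 0 / 0 1 3 / 0 4 5]. Elementwise product with the kernel and sum: 0·1 + 0·-2 + 0·1 + 0·1 + 4·3 + 5·1.
Output[0,1]: The receptive field on the zero-padded input at this output position is [0 0 0 / 3 0 0 / 5 5 1]. Elementwise product with the kernel and sum: 0·1 + 0·-2 + 3·1 + 5·1 + 5·3 + 1·1.

17 24 1
1 26 7
-7 6 5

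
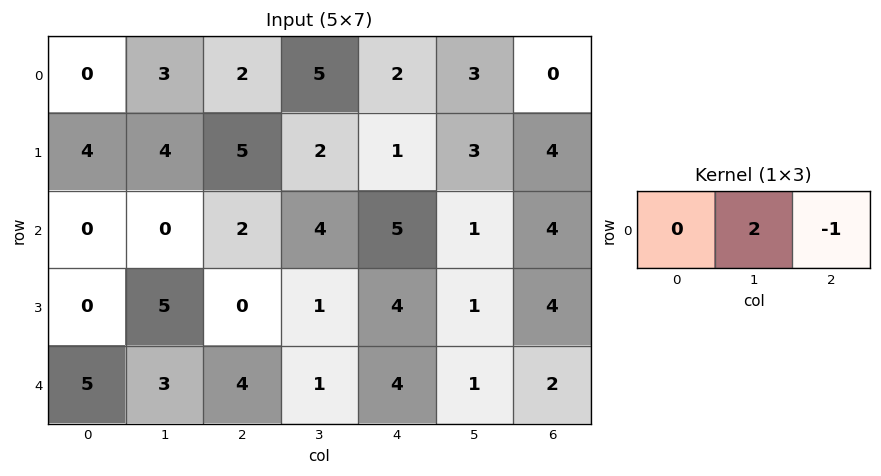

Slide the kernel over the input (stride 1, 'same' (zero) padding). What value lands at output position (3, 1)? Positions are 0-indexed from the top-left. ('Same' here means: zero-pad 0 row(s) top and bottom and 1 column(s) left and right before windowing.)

10

The receptive field on the zero-padded input at this output position is [0 5 0]. Elementwise product with the kernel and sum: 5·2 + 0·-1.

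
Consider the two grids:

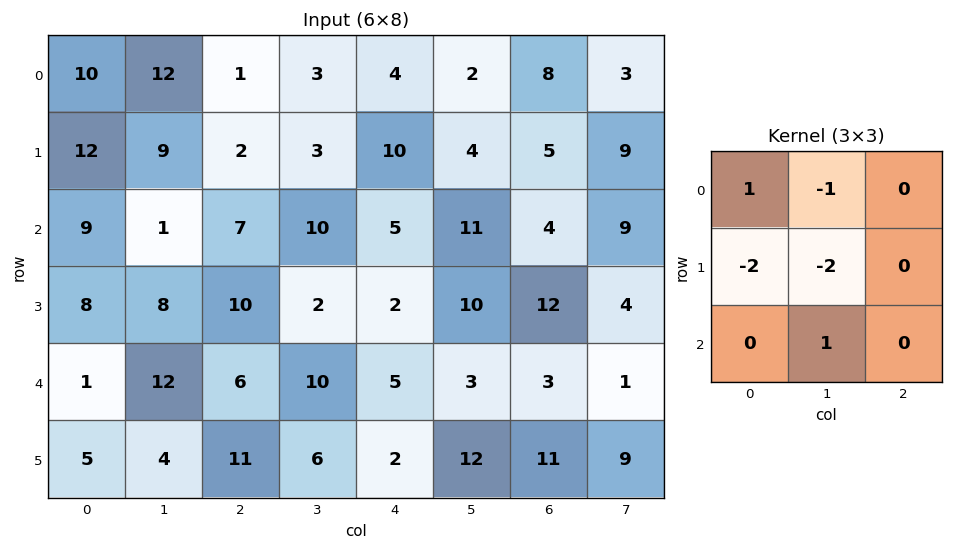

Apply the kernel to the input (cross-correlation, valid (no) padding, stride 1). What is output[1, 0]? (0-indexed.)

The receptive field on the input at this output position is [12 9 2 / 9 1 7 / 8 8 10]. Elementwise product with the kernel and sum: 12·1 + 9·-1 + 9·-2 + 1·-2 + 8·1.

-9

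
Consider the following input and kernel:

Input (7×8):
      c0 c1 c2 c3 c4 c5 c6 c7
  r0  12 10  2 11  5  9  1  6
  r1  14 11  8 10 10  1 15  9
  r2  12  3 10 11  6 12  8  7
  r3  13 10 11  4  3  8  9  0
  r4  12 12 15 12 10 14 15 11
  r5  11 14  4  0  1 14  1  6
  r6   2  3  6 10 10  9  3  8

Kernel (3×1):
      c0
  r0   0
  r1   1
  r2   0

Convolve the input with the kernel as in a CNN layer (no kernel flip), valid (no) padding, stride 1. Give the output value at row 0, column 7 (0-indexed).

The receptive field on the input at this output position is [6 / 9 / 7]. Elementwise product with the kernel and sum: 9·1.

9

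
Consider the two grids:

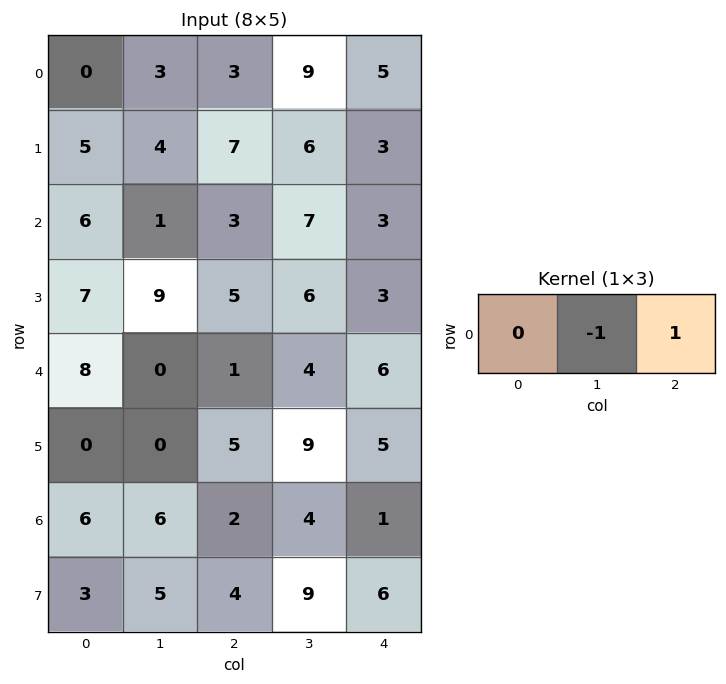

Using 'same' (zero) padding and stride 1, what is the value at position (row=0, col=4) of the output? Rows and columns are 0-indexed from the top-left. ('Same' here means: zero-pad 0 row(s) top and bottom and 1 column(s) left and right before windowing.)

The receptive field on the zero-padded input at this output position is [9 5 0]. Elementwise product with the kernel and sum: 5·-1 + 0·1.

-5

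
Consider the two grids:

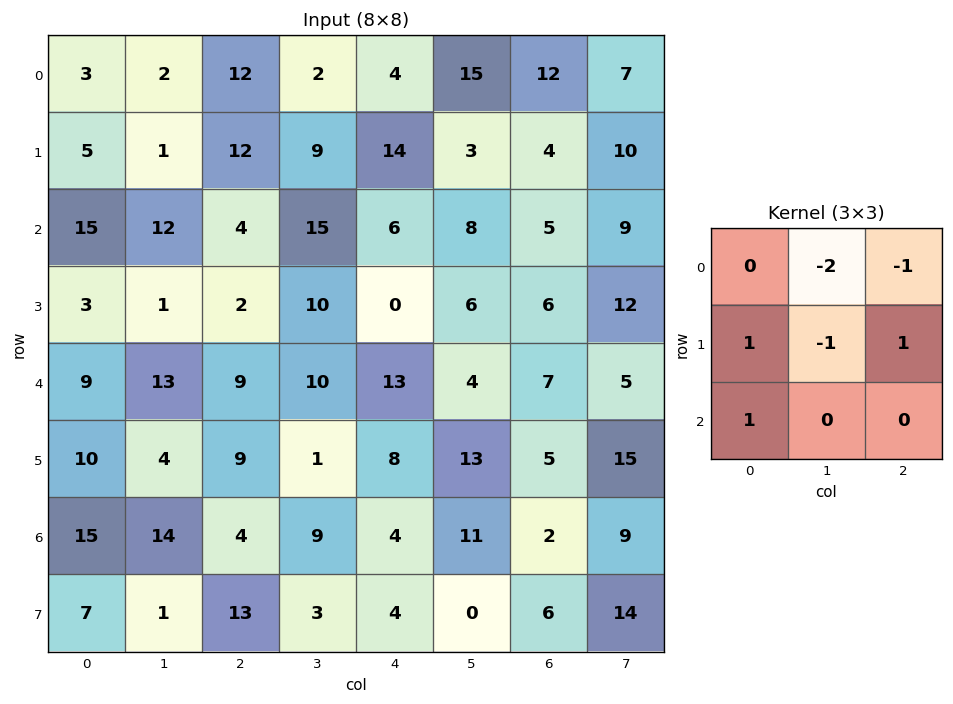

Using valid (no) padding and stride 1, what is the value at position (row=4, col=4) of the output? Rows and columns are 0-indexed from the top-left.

-11

The receptive field on the input at this output position is [13 4 7 / 8 13 5 / 4 11 2]. Elementwise product with the kernel and sum: 4·-2 + 7·-1 + 8·1 + 13·-1 + 5·1 + 4·1.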